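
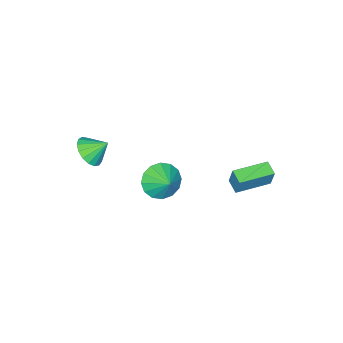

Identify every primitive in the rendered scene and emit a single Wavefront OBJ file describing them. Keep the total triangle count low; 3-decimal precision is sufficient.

v 0.754 -2.167 -0.605
v 1.313 -2.851 -0.001
v 1.166 -1.273 0.025
v 1.653 -2.715 -0.416
v 1.753 -2.433 -0.882
v 1.584 -2.079 -1.274
v 1.194 -1.749 -1.487
v 0.685 -1.531 -1.463
v 0.195 -1.484 -1.21
v -0.146 -1.62 -0.794
v -0.245 -1.902 -0.328
v -0.077 -2.256 0.063
v 0.314 -2.586 0.276
v 0.823 -2.804 0.252
v -3.137 1.201 -0.744
v -2.986 1.529 0.39
v -2.773 1.903 -0.995
v -2.622 2.231 0.139
v -1.438 0.329 -0.719
v -1.287 0.657 0.415
v -1.074 1.031 -0.97
v -0.923 1.359 0.164
v 4.153 -3.757 3.409
v 4.61 -3.073 3.043
v 3.647 -3.023 4.151
v 4.246 -3.09 2.812
v 3.862 -3.259 2.718
v 3.544 -3.542 2.782
v 3.365 -3.875 2.989
v 3.367 -4.181 3.293
v 3.549 -4.389 3.623
v 3.869 -4.453 3.904
v 4.254 -4.357 4.072
v 4.616 -4.124 4.087
v 4.872 -3.807 3.948
v 4.963 -3.478 3.684
v 4.868 -3.213 3.358
f 2 1 4
f 2 4 3
f 4 1 5
f 4 5 3
f 5 1 6
f 5 6 3
f 6 1 7
f 6 7 3
f 7 1 8
f 7 8 3
f 8 1 9
f 8 9 3
f 9 1 10
f 9 10 3
f 10 1 11
f 10 11 3
f 11 1 12
f 11 12 3
f 12 1 13
f 12 13 3
f 13 1 14
f 13 14 3
f 14 1 2
f 14 2 3
f 16 18 15
f 19 16 15
f 15 18 17
f 17 19 15
f 16 22 18
f 20 16 19
f 20 22 16
f 18 22 17
f 21 19 17
f 17 22 21
f 21 20 19
f 22 20 21
f 24 23 26
f 24 26 25
f 26 23 27
f 26 27 25
f 27 23 28
f 27 28 25
f 28 23 29
f 28 29 25
f 29 23 30
f 29 30 25
f 30 23 31
f 30 31 25
f 31 23 32
f 31 32 25
f 32 23 33
f 32 33 25
f 33 23 34
f 33 34 25
f 34 23 35
f 34 35 25
f 35 23 36
f 35 36 25
f 36 23 37
f 36 37 25
f 37 23 24
f 37 24 25



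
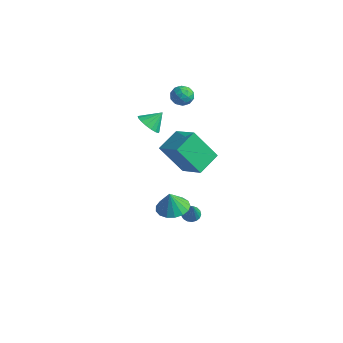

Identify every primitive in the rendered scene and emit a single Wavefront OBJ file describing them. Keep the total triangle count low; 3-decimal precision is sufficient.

v -2.462 -0.608 1.513
v -1.849 -1.037 1.694
v -2.158 0.128 2.227
v -1.728 -0.822 1.421
v -1.775 -0.557 1.168
v -1.979 -0.305 0.995
v -2.294 -0.121 0.94
v -2.648 -0.049 1.016
v -2.959 -0.106 1.206
v -3.156 -0.277 1.466
v -3.194 -0.524 1.737
v -3.064 -0.79 1.956
v -2.797 -1.015 2.074
v -2.453 -1.146 2.063
v -2.111 -1.154 1.926
v 0.354 -0.324 -4.378
v 0.836 -0.164 -4.529
v 0.906 -0.796 -3.122
v 0.739 0.038 -4.411
v 0.554 0.158 -4.285
v 0.324 0.167 -4.18
v 0.1 0.063 -4.12
v -0.066 -0.129 -4.12
v -0.135 -0.366 -4.178
v -0.092 -0.593 -4.283
v 0.053 -0.759 -4.409
v 0.267 -0.825 -4.527
v 0.501 -0.776 -4.612
v 0.702 -0.624 -4.643
v 0.822 -0.403 -4.613
v -1.351 1.567 3.15
v -0.961 1.061 3.363
v -2.239 0.979 3.377
v -1.849 0.473 3.59
v -1.882 1.045 3.944
v -1.334 1.408 3.803
v -1.866 0.632 2.937
v -1.318 0.995 2.796
v -1.28 0.483 3.232
v -1.29 0.739 3.854
v -1.91 1.301 2.886
v -1.92 1.557 3.508
v -1.078 1.366 3.236
v -2.122 0.674 3.504
v -2.141 1.01 3.711
v -1.912 0.713 3.837
v -1.297 1.57 3.495
v -1.068 1.273 3.621
v -1.609 1.263 3.962
v -2.132 0.767 3.119
v -1.903 0.47 3.245
v -1.288 1.327 2.903
v -1.059 1.03 3.029
v -1.591 0.777 2.778
v -1.036 0.729 3.285
v -1.558 0.383 3.418
v -1.568 0.476 3.034
v -1.246 0.69 2.951
v -1.042 0.879 3.65
v -1.564 0.533 3.784
v -1.584 0.869 3.992
v -1.261 1.083 3.909
v -1.229 0.539 3.573
v -1.636 1.507 2.956
v -2.158 1.161 3.09
v -1.939 0.957 2.831
v -1.616 1.171 2.748
v -1.642 1.657 3.322
v -2.164 1.311 3.455
v -1.954 1.35 3.789
v -1.632 1.564 3.706
v -1.971 1.501 3.167
v 2.199 -3.598 -0.627
v 3.06 -3.778 -0.613
v 2.141 -3.782 0.507
v 3.043 -3.362 -0.546
v 2.832 -3.001 -0.498
v 2.476 -2.776 -0.479
v 2.057 -2.739 -0.494
v 1.67 -2.9 -0.54
v 1.404 -3.22 -0.605
v 1.32 -3.626 -0.676
v 1.438 -4.027 -0.735
v 1.729 -4.328 -0.769
v 2.128 -4.463 -0.771
v 2.544 -4.399 -0.74
v 2.88 -4.152 -0.683
v -2.595 0.297 -1.02
v -1.079 0.081 -0.173
v -2.692 1.707 -0.489
v -1.176 1.492 0.358
v -1.544 1.008 -2.718
v -0.028 0.793 -1.871
v -1.641 2.419 -2.187
v -0.125 2.203 -1.34
f 2 1 4
f 2 4 3
f 4 1 5
f 4 5 3
f 5 1 6
f 5 6 3
f 6 1 7
f 6 7 3
f 7 1 8
f 7 8 3
f 8 1 9
f 8 9 3
f 9 1 10
f 9 10 3
f 10 1 11
f 10 11 3
f 11 1 12
f 11 12 3
f 12 1 13
f 12 13 3
f 13 1 14
f 13 14 3
f 14 1 15
f 14 15 3
f 15 1 2
f 15 2 3
f 17 16 19
f 17 19 18
f 19 16 20
f 19 20 18
f 20 16 21
f 20 21 18
f 21 16 22
f 21 22 18
f 22 16 23
f 22 23 18
f 23 16 24
f 23 24 18
f 24 16 25
f 24 25 18
f 25 16 26
f 25 26 18
f 26 16 27
f 26 27 18
f 27 16 28
f 27 28 18
f 28 16 29
f 28 29 18
f 29 16 30
f 29 30 18
f 30 16 17
f 30 17 18
f 31 68 47
f 68 42 71
f 47 71 36
f 68 71 47
f 31 47 43
f 47 36 48
f 43 48 32
f 47 48 43
f 31 43 52
f 43 32 53
f 52 53 38
f 43 53 52
f 31 52 64
f 52 38 67
f 64 67 41
f 52 67 64
f 31 64 68
f 64 41 72
f 68 72 42
f 64 72 68
f 32 48 59
f 48 36 62
f 59 62 40
f 48 62 59
f 36 71 49
f 71 42 70
f 49 70 35
f 71 70 49
f 42 72 69
f 72 41 65
f 69 65 33
f 72 65 69
f 41 67 66
f 67 38 54
f 66 54 37
f 67 54 66
f 38 53 58
f 53 32 55
f 58 55 39
f 53 55 58
f 34 60 46
f 60 40 61
f 46 61 35
f 60 61 46
f 34 46 44
f 46 35 45
f 44 45 33
f 46 45 44
f 34 44 51
f 44 33 50
f 51 50 37
f 44 50 51
f 34 51 56
f 51 37 57
f 56 57 39
f 51 57 56
f 34 56 60
f 56 39 63
f 60 63 40
f 56 63 60
f 35 61 49
f 61 40 62
f 49 62 36
f 61 62 49
f 33 45 69
f 45 35 70
f 69 70 42
f 45 70 69
f 37 50 66
f 50 33 65
f 66 65 41
f 50 65 66
f 39 57 58
f 57 37 54
f 58 54 38
f 57 54 58
f 40 63 59
f 63 39 55
f 59 55 32
f 63 55 59
f 74 73 76
f 74 76 75
f 76 73 77
f 76 77 75
f 77 73 78
f 77 78 75
f 78 73 79
f 78 79 75
f 79 73 80
f 79 80 75
f 80 73 81
f 80 81 75
f 81 73 82
f 81 82 75
f 82 73 83
f 82 83 75
f 83 73 84
f 83 84 75
f 84 73 85
f 84 85 75
f 85 73 86
f 85 86 75
f 86 73 87
f 86 87 75
f 87 73 74
f 87 74 75
f 89 91 88
f 92 89 88
f 88 91 90
f 90 92 88
f 89 95 91
f 93 89 92
f 93 95 89
f 91 95 90
f 94 92 90
f 90 95 94
f 94 93 92
f 95 93 94



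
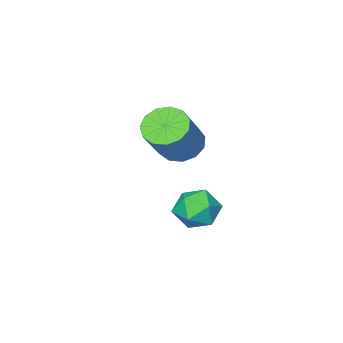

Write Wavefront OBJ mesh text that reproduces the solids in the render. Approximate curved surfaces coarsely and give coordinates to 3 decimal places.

v -0.078 3.869 0.992
v 0.603 3.591 0.466
v -0.883 2.729 0.554
v -0.202 2.451 0.028
v -0.124 2.408 0.928
v 0.373 3.113 1.199
v -0.653 3.207 -0.179
v -0.156 3.912 0.092
v 0.247 3.182 -0.258
v 0.574 2.688 0.426
v -0.854 3.632 0.594
v -0.527 3.138 1.278
v -0.159 2.293 3.281
v 0.517 1.986 2.867
v 1.636 2.54 4.286
v 0.959 2.847 4.699
v 0.469 2.442 2.727
v 1.587 2.996 4.146
v 0.221 2.85 2.763
v 1.34 3.404 4.182
v -0.148 3.082 2.963
v 0.971 3.636 4.382
v -0.52 3.063 3.264
v 0.599 3.617 4.683
v -0.778 2.799 3.57
v 0.341 3.353 4.989
v -0.839 2.375 3.784
v 0.28 2.929 5.203
v -0.685 1.925 3.838
v 0.434 2.479 5.257
v -0.364 1.592 3.715
v 0.755 2.146 5.134
v 0.022 1.481 3.454
v 1.141 2.035 4.873
v 0.35 1.628 3.138
v 1.469 2.182 4.557
f 1 12 6
f 1 6 2
f 1 2 8
f 1 8 11
f 1 11 12
f 2 6 10
f 6 12 5
f 12 11 3
f 11 8 7
f 8 2 9
f 4 10 5
f 4 5 3
f 4 3 7
f 4 7 9
f 4 9 10
f 5 10 6
f 3 5 12
f 7 3 11
f 9 7 8
f 10 9 2
f 14 13 17
f 14 17 15
f 15 17 18
f 15 18 16
f 17 13 19
f 17 19 18
f 18 19 20
f 18 20 16
f 19 13 21
f 19 21 20
f 20 21 22
f 20 22 16
f 21 13 23
f 21 23 22
f 22 23 24
f 22 24 16
f 23 13 25
f 23 25 24
f 24 25 26
f 24 26 16
f 25 13 27
f 25 27 26
f 26 27 28
f 26 28 16
f 27 13 29
f 27 29 28
f 28 29 30
f 28 30 16
f 29 13 31
f 29 31 30
f 30 31 32
f 30 32 16
f 31 13 33
f 31 33 32
f 32 33 34
f 32 34 16
f 33 13 35
f 33 35 34
f 34 35 36
f 34 36 16
f 35 13 14
f 35 14 36
f 36 14 15
f 36 15 16



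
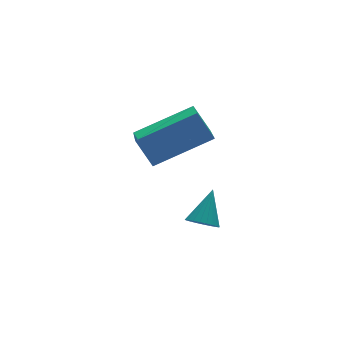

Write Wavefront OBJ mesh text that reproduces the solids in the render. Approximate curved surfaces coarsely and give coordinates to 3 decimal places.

v 2.483 -0.72 0.307
v 2.875 -0.541 -0.066
v 3.157 -0.1 1.313
v 2.729 -0.373 -0.072
v 2.546 -0.258 -0.02
v 2.353 -0.213 0.082
v 2.18 -0.245 0.218
v 2.053 -0.349 0.367
v 1.992 -0.51 0.508
v 2.005 -0.703 0.618
v 2.091 -0.899 0.681
v 2.236 -1.067 0.687
v 2.419 -1.182 0.635
v 2.612 -1.227 0.533
v 2.785 -1.195 0.397
v 2.912 -1.09 0.248
v 2.973 -0.929 0.107
v 2.96 -0.736 -0.003
v 0.889 -0.515 3.377
v 0.56 0.054 4.283
v 1.496 1.029 2.628
v 1.167 1.598 3.535
v 2.833 -0.838 4.285
v 2.504 -0.269 5.192
v 3.44 0.706 3.537
v 3.111 1.275 4.443
f 2 1 4
f 2 4 3
f 4 1 5
f 4 5 3
f 5 1 6
f 5 6 3
f 6 1 7
f 6 7 3
f 7 1 8
f 7 8 3
f 8 1 9
f 8 9 3
f 9 1 10
f 9 10 3
f 10 1 11
f 10 11 3
f 11 1 12
f 11 12 3
f 12 1 13
f 12 13 3
f 13 1 14
f 13 14 3
f 14 1 15
f 14 15 3
f 15 1 16
f 15 16 3
f 16 1 17
f 16 17 3
f 17 1 18
f 17 18 3
f 18 1 2
f 18 2 3
f 20 22 19
f 23 20 19
f 19 22 21
f 21 23 19
f 20 26 22
f 24 20 23
f 24 26 20
f 22 26 21
f 25 23 21
f 21 26 25
f 25 24 23
f 26 24 25



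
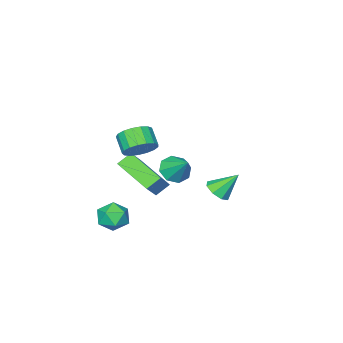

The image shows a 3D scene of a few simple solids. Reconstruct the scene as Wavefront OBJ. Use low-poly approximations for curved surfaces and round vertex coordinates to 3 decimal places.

v -3.764 -3.866 -2.661
v -2.945 -4.108 -2.559
v -3.556 -2.714 -1.599
v -3.018 -3.657 -3.034
v -3.528 -3.329 -3.29
v -4.177 -3.315 -3.177
v -4.583 -3.624 -2.762
v -4.511 -4.075 -2.287
v -4.001 -4.403 -2.032
v -3.352 -4.416 -2.144
v -0.187 -1.21 -1.802
v -0.042 -3.087 -0.917
v -0.861 -1.012 -1.273
v -0.716 -2.889 -0.387
v 0.956 -0.551 -0.593
v 1.101 -2.428 0.293
v 0.282 -0.353 -0.063
v 0.427 -2.23 0.822
v 1.928 -0.97 -1.952
v 2.533 -0.913 -2.578
v 1.627 -2.287 -2.362
v 2.232 -2.23 -2.988
v 2.474 -2.257 -2.15
v 2.659 -1.443 -1.897
v 1.501 -1.757 -3.043
v 1.686 -0.943 -2.79
v 2.269 -1.4 -3.253
v 2.87 -1.708 -2.701
v 1.29 -1.492 -2.239
v 1.891 -1.8 -1.687
v -0.422 2.664 0.172
v 0.163 2.959 0.391
v -1.118 3.276 1.208
v -0.096 3.258 0.041
v -0.545 3.209 -0.233
v -0.922 2.841 -0.269
v -1.006 2.37 -0.047
v -0.748 2.07 0.304
v -0.299 2.119 0.577
v 0.078 2.487 0.613
v 1.416 -0.422 2.224
v 2.232 -0.593 2.391
v 1.94 -1.348 3.043
v 1.124 -1.178 2.876
v 2.131 -0.314 2.67
v 1.84 -1.069 3.322
v 1.867 -0.059 2.846
v 1.576 -0.815 3.498
v 1.5 0.112 2.88
v 1.208 -0.644 3.532
v 1.113 0.16 2.764
v 0.821 -0.595 3.416
v 0.795 0.076 2.524
v 0.504 -0.68 3.176
v 0.62 -0.123 2.215
v 0.329 -0.879 2.867
v 0.627 -0.39 1.908
v 0.336 -1.146 2.56
v 0.815 -0.665 1.674
v 0.523 -1.421 2.326
v 1.14 -0.884 1.566
v 0.849 -1.64 2.218
v 1.529 -0.997 1.608
v 1.237 -1.753 2.26
v 1.891 -0.978 1.792
v 1.6 -1.734 2.444
v 2.145 -0.832 2.074
v 1.853 -1.588 2.726
f 2 1 4
f 2 4 3
f 4 1 5
f 4 5 3
f 5 1 6
f 5 6 3
f 6 1 7
f 6 7 3
f 7 1 8
f 7 8 3
f 8 1 9
f 8 9 3
f 9 1 10
f 9 10 3
f 10 1 2
f 10 2 3
f 12 14 11
f 15 12 11
f 11 14 13
f 13 15 11
f 12 18 14
f 16 12 15
f 16 18 12
f 14 18 13
f 17 15 13
f 13 18 17
f 17 16 15
f 18 16 17
f 19 30 24
f 19 24 20
f 19 20 26
f 19 26 29
f 19 29 30
f 20 24 28
f 24 30 23
f 30 29 21
f 29 26 25
f 26 20 27
f 22 28 23
f 22 23 21
f 22 21 25
f 22 25 27
f 22 27 28
f 23 28 24
f 21 23 30
f 25 21 29
f 27 25 26
f 28 27 20
f 32 31 34
f 32 34 33
f 34 31 35
f 34 35 33
f 35 31 36
f 35 36 33
f 36 31 37
f 36 37 33
f 37 31 38
f 37 38 33
f 38 31 39
f 38 39 33
f 39 31 40
f 39 40 33
f 40 31 32
f 40 32 33
f 42 41 45
f 42 45 43
f 43 45 46
f 43 46 44
f 45 41 47
f 45 47 46
f 46 47 48
f 46 48 44
f 47 41 49
f 47 49 48
f 48 49 50
f 48 50 44
f 49 41 51
f 49 51 50
f 50 51 52
f 50 52 44
f 51 41 53
f 51 53 52
f 52 53 54
f 52 54 44
f 53 41 55
f 53 55 54
f 54 55 56
f 54 56 44
f 55 41 57
f 55 57 56
f 56 57 58
f 56 58 44
f 57 41 59
f 57 59 58
f 58 59 60
f 58 60 44
f 59 41 61
f 59 61 60
f 60 61 62
f 60 62 44
f 61 41 63
f 61 63 62
f 62 63 64
f 62 64 44
f 63 41 65
f 63 65 64
f 64 65 66
f 64 66 44
f 65 41 67
f 65 67 66
f 66 67 68
f 66 68 44
f 67 41 42
f 67 42 68
f 68 42 43
f 68 43 44



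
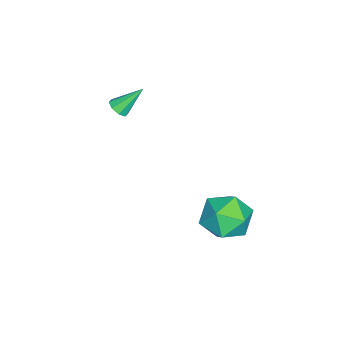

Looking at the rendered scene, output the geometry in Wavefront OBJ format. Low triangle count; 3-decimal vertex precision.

v 0.793 -3.51 2.045
v 1.078 -3.135 1.849
v 0.327 -2.61 3.095
v 0.718 -3.144 1.698
v 0.403 -3.368 1.749
v 0.316 -3.675 1.974
v 0.509 -3.886 2.24
v 0.868 -3.876 2.392
v 1.184 -3.653 2.34
v 1.271 -3.345 2.116
v 3.118 2.649 -0.702
v 4.007 2.562 -1.454
v 3.433 0.878 -0.126
v 4.322 0.791 -0.878
v 4.409 1.493 0.05
v 4.214 2.588 -0.306
v 3.226 0.852 -1.274
v 3.031 1.947 -1.63
v 4.073 1.452 -1.808
v 4.804 1.848 -0.989
v 2.636 1.592 -0.591
v 3.367 1.988 0.228
f 2 1 4
f 2 4 3
f 4 1 5
f 4 5 3
f 5 1 6
f 5 6 3
f 6 1 7
f 6 7 3
f 7 1 8
f 7 8 3
f 8 1 9
f 8 9 3
f 9 1 10
f 9 10 3
f 10 1 2
f 10 2 3
f 11 22 16
f 11 16 12
f 11 12 18
f 11 18 21
f 11 21 22
f 12 16 20
f 16 22 15
f 22 21 13
f 21 18 17
f 18 12 19
f 14 20 15
f 14 15 13
f 14 13 17
f 14 17 19
f 14 19 20
f 15 20 16
f 13 15 22
f 17 13 21
f 19 17 18
f 20 19 12



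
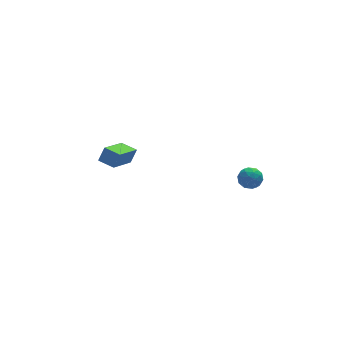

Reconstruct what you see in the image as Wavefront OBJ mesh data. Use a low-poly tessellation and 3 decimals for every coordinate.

v -3.158 1.898 -2.929
v -2.764 2.04 -2.121
v -3.759 2.642 -2.766
v -3.365 2.784 -1.958
v -1.855 3.136 -3.782
v -1.461 3.278 -2.974
v -2.456 3.88 -3.619
v -2.062 4.022 -2.811
v 1.853 -3.271 -0.863
v 2.472 -3.328 -0.58
v 1.788 -4.372 -0.94
v 2.407 -4.429 -0.657
v 1.879 -4.212 -0.282
v 1.919 -3.531 -0.234
v 2.341 -4.169 -1.286
v 2.381 -3.488 -1.238
v 2.774 -3.882 -0.841
v 2.488 -3.909 -0.221
v 1.772 -3.791 -1.299
v 1.486 -3.818 -0.679
v 2.168 -3.203 -0.714
v 2.092 -4.497 -0.806
v 1.781 -4.37 -0.585
v 2.145 -4.403 -0.419
v 1.843 -3.322 -0.511
v 2.207 -3.356 -0.345
v 1.858 -3.875 -0.17
v 2.053 -4.344 -1.175
v 2.417 -4.378 -1.009
v 2.115 -3.297 -1.101
v 2.479 -3.33 -0.935
v 2.402 -3.825 -1.35
v 2.71 -3.562 -0.702
v 2.672 -4.209 -0.747
v 2.633 -4.056 -1.117
v 2.656 -3.656 -1.089
v 2.542 -3.578 -0.337
v 2.504 -4.225 -0.383
v 2.193 -4.097 -0.162
v 2.217 -3.697 -0.134
v 2.719 -3.904 -0.491
v 1.756 -3.475 -1.137
v 1.718 -4.122 -1.183
v 2.043 -4.003 -1.386
v 2.067 -3.603 -1.358
v 1.588 -3.491 -0.773
v 1.55 -4.138 -0.818
v 1.604 -4.044 -0.431
v 1.627 -3.644 -0.403
v 1.541 -3.796 -1.029
f 2 4 1
f 5 2 1
f 1 4 3
f 3 5 1
f 2 8 4
f 6 2 5
f 6 8 2
f 4 8 3
f 7 5 3
f 3 8 7
f 7 6 5
f 8 6 7
f 9 46 25
f 46 20 49
f 25 49 14
f 46 49 25
f 9 25 21
f 25 14 26
f 21 26 10
f 25 26 21
f 9 21 30
f 21 10 31
f 30 31 16
f 21 31 30
f 9 30 42
f 30 16 45
f 42 45 19
f 30 45 42
f 9 42 46
f 42 19 50
f 46 50 20
f 42 50 46
f 10 26 37
f 26 14 40
f 37 40 18
f 26 40 37
f 14 49 27
f 49 20 48
f 27 48 13
f 49 48 27
f 20 50 47
f 50 19 43
f 47 43 11
f 50 43 47
f 19 45 44
f 45 16 32
f 44 32 15
f 45 32 44
f 16 31 36
f 31 10 33
f 36 33 17
f 31 33 36
f 12 38 24
f 38 18 39
f 24 39 13
f 38 39 24
f 12 24 22
f 24 13 23
f 22 23 11
f 24 23 22
f 12 22 29
f 22 11 28
f 29 28 15
f 22 28 29
f 12 29 34
f 29 15 35
f 34 35 17
f 29 35 34
f 12 34 38
f 34 17 41
f 38 41 18
f 34 41 38
f 13 39 27
f 39 18 40
f 27 40 14
f 39 40 27
f 11 23 47
f 23 13 48
f 47 48 20
f 23 48 47
f 15 28 44
f 28 11 43
f 44 43 19
f 28 43 44
f 17 35 36
f 35 15 32
f 36 32 16
f 35 32 36
f 18 41 37
f 41 17 33
f 37 33 10
f 41 33 37



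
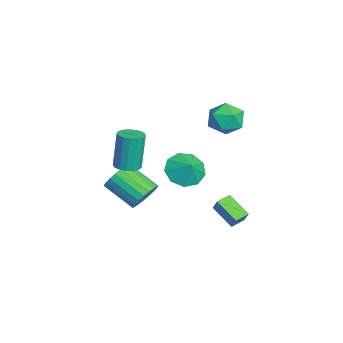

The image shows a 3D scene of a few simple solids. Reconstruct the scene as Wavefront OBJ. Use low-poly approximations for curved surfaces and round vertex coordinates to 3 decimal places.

v 3.91 -2.737 2.846
v 4.437 -3.133 2.964
v 4.158 -2.919 4.932
v 3.63 -2.523 4.814
v 4.564 -2.839 2.949
v 4.284 -2.624 4.918
v 4.54 -2.521 2.912
v 4.261 -2.307 4.88
v 4.373 -2.253 2.859
v 4.093 -2.039 4.827
v 4.099 -2.096 2.803
v 3.82 -1.881 4.771
v 3.782 -2.086 2.756
v 3.502 -1.871 4.725
v 3.494 -2.225 2.731
v 3.215 -2.01 4.7
v 3.301 -2.481 2.731
v 3.022 -2.266 4.7
v 3.248 -2.796 2.758
v 2.969 -2.581 4.727
v 3.346 -3.098 2.805
v 3.067 -2.883 4.774
v 3.574 -3.317 2.861
v 3.294 -3.102 4.83
v 3.878 -3.403 2.914
v 3.599 -3.188 4.882
v 4.19 -3.337 2.951
v 3.91 -3.122 4.919
v 1.461 -1.756 -0.993
v 2.167 -2.313 -1.029
v 1.185 -3.621 -0.043
v 0.479 -3.064 -0.007
v 2.233 -2.124 -0.713
v 1.251 -3.432 0.273
v 2.165 -1.872 -0.445
v 1.183 -3.18 0.541
v 1.976 -1.599 -0.272
v 0.994 -2.907 0.714
v 1.698 -1.354 -0.223
v 0.716 -2.662 0.762
v 1.378 -1.178 -0.308
v 0.396 -2.486 0.678
v 1.073 -1.102 -0.511
v 0.091 -2.41 0.475
v 0.835 -1.139 -0.798
v -0.147 -2.447 0.188
v 0.706 -1.283 -1.118
v -0.276 -2.591 -0.132
v 0.706 -1.508 -1.416
v -0.276 -2.817 -0.431
v 0.838 -1.777 -1.642
v -0.144 -3.085 -0.656
v 1.077 -2.042 -1.755
v 0.095 -3.35 -0.769
v 1.382 -2.257 -1.736
v 0.4 -3.565 -0.751
v 1.701 -2.386 -1.589
v 0.719 -3.694 -0.603
v 1.979 -2.405 -1.339
v 0.997 -3.714 -0.353
v -0.894 2.512 3.639
v -0.102 3.141 3.838
v 0.162 1.379 3.022
v 0.954 2.008 3.221
v 0.435 1.57 3.997
v -0.218 2.271 4.378
v 0.278 2.249 2.482
v -0.375 2.95 2.863
v 0.622 2.978 3.123
v 0.719 2.559 4.06
v -0.659 1.961 2.8
v -0.562 1.542 3.737
v 0.937 1.573 -2.346
v 1.396 1.731 -1.588
v 0.489 2.235 -2.212
v 0.948 2.392 -1.454
v 1.912 2.388 -3.106
v 2.371 2.545 -2.348
v 1.464 3.049 -2.972
v 1.923 3.207 -2.214
v -1.266 0.412 -0.963
v -0.704 1.002 -1.687
v -0.574 0.668 -0.217
v -1.218 1.428 -1.356
v -1.755 1.378 -0.841
v -2.064 0.877 -0.384
v -1.999 0.158 -0.197
v -1.591 -0.442 -0.37
v -1.031 -0.643 -0.82
v -0.582 -0.349 -1.337
v -0.452 0.3 -1.68
f 2 1 5
f 2 5 3
f 3 5 6
f 3 6 4
f 5 1 7
f 5 7 6
f 6 7 8
f 6 8 4
f 7 1 9
f 7 9 8
f 8 9 10
f 8 10 4
f 9 1 11
f 9 11 10
f 10 11 12
f 10 12 4
f 11 1 13
f 11 13 12
f 12 13 14
f 12 14 4
f 13 1 15
f 13 15 14
f 14 15 16
f 14 16 4
f 15 1 17
f 15 17 16
f 16 17 18
f 16 18 4
f 17 1 19
f 17 19 18
f 18 19 20
f 18 20 4
f 19 1 21
f 19 21 20
f 20 21 22
f 20 22 4
f 21 1 23
f 21 23 22
f 22 23 24
f 22 24 4
f 23 1 25
f 23 25 24
f 24 25 26
f 24 26 4
f 25 1 27
f 25 27 26
f 26 27 28
f 26 28 4
f 27 1 2
f 27 2 28
f 28 2 3
f 28 3 4
f 30 29 33
f 30 33 31
f 31 33 34
f 31 34 32
f 33 29 35
f 33 35 34
f 34 35 36
f 34 36 32
f 35 29 37
f 35 37 36
f 36 37 38
f 36 38 32
f 37 29 39
f 37 39 38
f 38 39 40
f 38 40 32
f 39 29 41
f 39 41 40
f 40 41 42
f 40 42 32
f 41 29 43
f 41 43 42
f 42 43 44
f 42 44 32
f 43 29 45
f 43 45 44
f 44 45 46
f 44 46 32
f 45 29 47
f 45 47 46
f 46 47 48
f 46 48 32
f 47 29 49
f 47 49 48
f 48 49 50
f 48 50 32
f 49 29 51
f 49 51 50
f 50 51 52
f 50 52 32
f 51 29 53
f 51 53 52
f 52 53 54
f 52 54 32
f 53 29 55
f 53 55 54
f 54 55 56
f 54 56 32
f 55 29 57
f 55 57 56
f 56 57 58
f 56 58 32
f 57 29 59
f 57 59 58
f 58 59 60
f 58 60 32
f 59 29 30
f 59 30 60
f 60 30 31
f 60 31 32
f 61 72 66
f 61 66 62
f 61 62 68
f 61 68 71
f 61 71 72
f 62 66 70
f 66 72 65
f 72 71 63
f 71 68 67
f 68 62 69
f 64 70 65
f 64 65 63
f 64 63 67
f 64 67 69
f 64 69 70
f 65 70 66
f 63 65 72
f 67 63 71
f 69 67 68
f 70 69 62
f 74 76 73
f 77 74 73
f 73 76 75
f 75 77 73
f 74 80 76
f 78 74 77
f 78 80 74
f 76 80 75
f 79 77 75
f 75 80 79
f 79 78 77
f 80 78 79
f 82 81 84
f 82 84 83
f 84 81 85
f 84 85 83
f 85 81 86
f 85 86 83
f 86 81 87
f 86 87 83
f 87 81 88
f 87 88 83
f 88 81 89
f 88 89 83
f 89 81 90
f 89 90 83
f 90 81 91
f 90 91 83
f 91 81 82
f 91 82 83



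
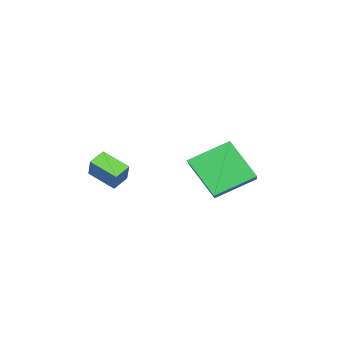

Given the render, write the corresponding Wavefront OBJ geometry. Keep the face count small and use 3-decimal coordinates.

v 0.237 -2.12 -1.656
v 0.849 -1.527 -0.648
v 0.084 -0.864 -2.302
v 0.696 -0.271 -1.294
v 0.984 -2.229 -2.046
v 1.596 -1.636 -1.038
v 0.831 -0.973 -2.692
v 1.443 -0.38 -1.684
v -2.601 2.582 -0.379
v -1.394 3.385 0.345
v -2.532 3.991 -2.055
v -1.326 4.794 -1.331
v -1.234 1.386 -1.329
v -0.028 2.189 -0.605
v -1.166 2.795 -3.005
v 0.041 3.598 -2.281
f 2 4 1
f 5 2 1
f 1 4 3
f 3 5 1
f 2 8 4
f 6 2 5
f 6 8 2
f 4 8 3
f 7 5 3
f 3 8 7
f 7 6 5
f 8 6 7
f 10 12 9
f 13 10 9
f 9 12 11
f 11 13 9
f 10 16 12
f 14 10 13
f 14 16 10
f 12 16 11
f 15 13 11
f 11 16 15
f 15 14 13
f 16 14 15



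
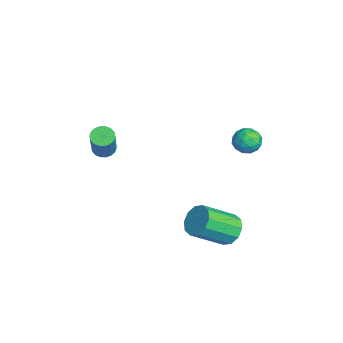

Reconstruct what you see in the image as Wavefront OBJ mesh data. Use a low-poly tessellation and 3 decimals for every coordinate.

v 1.28 1.879 3.12
v 1.688 2.476 3.063
v 1.812 1.424 2.177
v 2.22 2.021 2.12
v 2.32 1.565 2.676
v 1.991 1.846 3.258
v 1.509 2.054 1.982
v 1.18 2.335 2.564
v 1.83 2.584 2.359
v 2.331 2.282 2.788
v 1.169 1.618 2.452
v 1.67 1.316 2.881
v 1.437 2.217 3.174
v 2.063 1.683 2.066
v 2.122 1.415 2.393
v 2.362 1.766 2.359
v 1.615 1.847 3.289
v 1.855 2.198 3.255
v 2.227 1.663 3.028
v 1.645 1.702 1.985
v 1.885 2.053 1.951
v 1.138 2.134 2.881
v 1.378 2.485 2.847
v 1.273 2.237 2.212
v 1.76 2.632 2.727
v 2.073 2.364 2.173
v 1.655 2.383 2.092
v 1.462 2.549 2.434
v 2.055 2.454 2.979
v 2.368 2.187 2.425
v 2.427 1.919 2.752
v 2.233 2.084 3.094
v 2.138 2.518 2.566
v 1.132 1.713 2.815
v 1.445 1.446 2.261
v 1.267 1.816 2.146
v 1.073 1.981 2.488
v 1.427 1.536 3.067
v 1.74 1.268 2.513
v 2.038 1.351 2.806
v 1.845 1.517 3.148
v 1.362 1.382 2.674
v 2.994 0.968 -2.403
v 3.795 1.203 -2.304
v 4.106 -0.354 -1.138
v 3.306 -0.588 -1.237
v 3.514 1.427 -1.93
v 3.826 -0.129 -0.763
v 3.035 1.477 -1.736
v 3.347 -0.08 -0.569
v 2.54 1.332 -1.797
v 2.852 -0.225 -0.63
v 2.219 1.048 -2.09
v 2.531 -0.509 -0.923
v 2.194 0.734 -2.502
v 2.505 -0.823 -1.336
v 2.474 0.509 -2.877
v 2.786 -1.047 -1.71
v 2.953 0.46 -3.071
v 3.265 -1.097 -1.904
v 3.448 0.605 -3.01
v 3.76 -0.952 -1.843
v 3.769 0.889 -2.717
v 4.081 -0.668 -1.55
v -2.961 -3.804 -0.68
v -2.465 -3.771 -0.999
v -1.384 -3.963 0.661
v -1.879 -3.996 0.98
v -2.513 -3.52 -0.938
v -1.432 -3.712 0.721
v -2.649 -3.325 -0.827
v -1.568 -3.517 0.832
v -2.847 -3.225 -0.687
v -1.766 -3.417 0.973
v -3.068 -3.24 -0.545
v -1.987 -3.432 1.115
v -3.267 -3.366 -0.429
v -2.186 -3.558 1.23
v -3.406 -3.58 -0.364
v -2.324 -3.772 1.296
v -3.456 -3.837 -0.361
v -2.375 -4.029 1.299
v -3.408 -4.088 -0.421
v -2.327 -4.28 1.238
v -3.272 -4.283 -0.532
v -2.191 -4.475 1.127
v -3.074 -4.383 -0.673
v -1.993 -4.575 0.987
v -2.853 -4.368 -0.815
v -1.772 -4.56 0.845
v -2.654 -4.242 -0.93
v -1.573 -4.434 0.729
v -2.516 -4.028 -0.996
v -1.434 -4.22 0.664
f 1 38 17
f 38 12 41
f 17 41 6
f 38 41 17
f 1 17 13
f 17 6 18
f 13 18 2
f 17 18 13
f 1 13 22
f 13 2 23
f 22 23 8
f 13 23 22
f 1 22 34
f 22 8 37
f 34 37 11
f 22 37 34
f 1 34 38
f 34 11 42
f 38 42 12
f 34 42 38
f 2 18 29
f 18 6 32
f 29 32 10
f 18 32 29
f 6 41 19
f 41 12 40
f 19 40 5
f 41 40 19
f 12 42 39
f 42 11 35
f 39 35 3
f 42 35 39
f 11 37 36
f 37 8 24
f 36 24 7
f 37 24 36
f 8 23 28
f 23 2 25
f 28 25 9
f 23 25 28
f 4 30 16
f 30 10 31
f 16 31 5
f 30 31 16
f 4 16 14
f 16 5 15
f 14 15 3
f 16 15 14
f 4 14 21
f 14 3 20
f 21 20 7
f 14 20 21
f 4 21 26
f 21 7 27
f 26 27 9
f 21 27 26
f 4 26 30
f 26 9 33
f 30 33 10
f 26 33 30
f 5 31 19
f 31 10 32
f 19 32 6
f 31 32 19
f 3 15 39
f 15 5 40
f 39 40 12
f 15 40 39
f 7 20 36
f 20 3 35
f 36 35 11
f 20 35 36
f 9 27 28
f 27 7 24
f 28 24 8
f 27 24 28
f 10 33 29
f 33 9 25
f 29 25 2
f 33 25 29
f 44 43 47
f 44 47 45
f 45 47 48
f 45 48 46
f 47 43 49
f 47 49 48
f 48 49 50
f 48 50 46
f 49 43 51
f 49 51 50
f 50 51 52
f 50 52 46
f 51 43 53
f 51 53 52
f 52 53 54
f 52 54 46
f 53 43 55
f 53 55 54
f 54 55 56
f 54 56 46
f 55 43 57
f 55 57 56
f 56 57 58
f 56 58 46
f 57 43 59
f 57 59 58
f 58 59 60
f 58 60 46
f 59 43 61
f 59 61 60
f 60 61 62
f 60 62 46
f 61 43 63
f 61 63 62
f 62 63 64
f 62 64 46
f 63 43 44
f 63 44 64
f 64 44 45
f 64 45 46
f 66 65 69
f 66 69 67
f 67 69 70
f 67 70 68
f 69 65 71
f 69 71 70
f 70 71 72
f 70 72 68
f 71 65 73
f 71 73 72
f 72 73 74
f 72 74 68
f 73 65 75
f 73 75 74
f 74 75 76
f 74 76 68
f 75 65 77
f 75 77 76
f 76 77 78
f 76 78 68
f 77 65 79
f 77 79 78
f 78 79 80
f 78 80 68
f 79 65 81
f 79 81 80
f 80 81 82
f 80 82 68
f 81 65 83
f 81 83 82
f 82 83 84
f 82 84 68
f 83 65 85
f 83 85 84
f 84 85 86
f 84 86 68
f 85 65 87
f 85 87 86
f 86 87 88
f 86 88 68
f 87 65 89
f 87 89 88
f 88 89 90
f 88 90 68
f 89 65 91
f 89 91 90
f 90 91 92
f 90 92 68
f 91 65 93
f 91 93 92
f 92 93 94
f 92 94 68
f 93 65 66
f 93 66 94
f 94 66 67
f 94 67 68



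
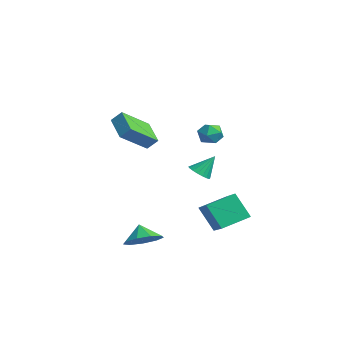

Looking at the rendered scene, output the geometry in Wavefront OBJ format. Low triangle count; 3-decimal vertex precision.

v 3.159 -3.387 -3.514
v 3.836 -2.655 -3.051
v 2.521 -3.373 -2.606
v 3.296 -2.299 -3.436
v 2.692 -2.452 -3.857
v 2.307 -3.043 -4.119
v 2.32 -3.795 -4.097
v 2.726 -4.357 -3.803
v 3.334 -4.464 -3.373
v 3.861 -4.068 -3.01
v 4.059 -3.353 -2.882
v 1.187 0.667 -2.51
v 2.949 0.303 -1.638
v 1.23 2.339 -1.901
v 2.993 1.975 -1.028
v 2.027 1.185 -3.992
v 3.79 0.821 -3.119
v 2.071 2.857 -3.382
v 3.833 2.493 -2.51
v -3.308 3.667 1.345
v -2.518 3.903 1.179
v -2.862 2.437 1.721
v -2.072 2.673 1.555
v -2.483 3.011 2.206
v -2.759 3.771 1.974
v -2.621 2.569 0.926
v -2.897 3.329 0.694
v -2.093 3.224 0.92
v -2.008 3.497 1.711
v -3.372 2.843 1.189
v -3.287 3.116 1.98
v -0.086 1.286 -0.411
v 0.505 0.905 -0.214
v 0.086 2.154 0.751
v 0.629 1.137 -0.405
v 0.611 1.398 -0.598
v 0.455 1.637 -0.753
v 0.192 1.806 -0.841
v -0.127 1.873 -0.843
v -0.437 1.823 -0.76
v -0.677 1.666 -0.607
v -0.801 1.435 -0.416
v -0.783 1.174 -0.223
v -0.627 0.935 -0.068
v -0.364 0.766 0.02
v -0.046 0.699 0.022
v 0.264 0.749 -0.061
v 1.827 -4.13 3.571
v 0.286 -3.999 4.301
v 1.409 -2.414 2.381
v -0.132 -2.283 3.112
v 2.152 -3.637 4.168
v 0.611 -3.506 4.899
v 1.734 -1.921 2.979
v 0.193 -1.79 3.709
f 2 1 4
f 2 4 3
f 4 1 5
f 4 5 3
f 5 1 6
f 5 6 3
f 6 1 7
f 6 7 3
f 7 1 8
f 7 8 3
f 8 1 9
f 8 9 3
f 9 1 10
f 9 10 3
f 10 1 11
f 10 11 3
f 11 1 2
f 11 2 3
f 13 15 12
f 16 13 12
f 12 15 14
f 14 16 12
f 13 19 15
f 17 13 16
f 17 19 13
f 15 19 14
f 18 16 14
f 14 19 18
f 18 17 16
f 19 17 18
f 20 31 25
f 20 25 21
f 20 21 27
f 20 27 30
f 20 30 31
f 21 25 29
f 25 31 24
f 31 30 22
f 30 27 26
f 27 21 28
f 23 29 24
f 23 24 22
f 23 22 26
f 23 26 28
f 23 28 29
f 24 29 25
f 22 24 31
f 26 22 30
f 28 26 27
f 29 28 21
f 33 32 35
f 33 35 34
f 35 32 36
f 35 36 34
f 36 32 37
f 36 37 34
f 37 32 38
f 37 38 34
f 38 32 39
f 38 39 34
f 39 32 40
f 39 40 34
f 40 32 41
f 40 41 34
f 41 32 42
f 41 42 34
f 42 32 43
f 42 43 34
f 43 32 44
f 43 44 34
f 44 32 45
f 44 45 34
f 45 32 46
f 45 46 34
f 46 32 47
f 46 47 34
f 47 32 33
f 47 33 34
f 49 51 48
f 52 49 48
f 48 51 50
f 50 52 48
f 49 55 51
f 53 49 52
f 53 55 49
f 51 55 50
f 54 52 50
f 50 55 54
f 54 53 52
f 55 53 54



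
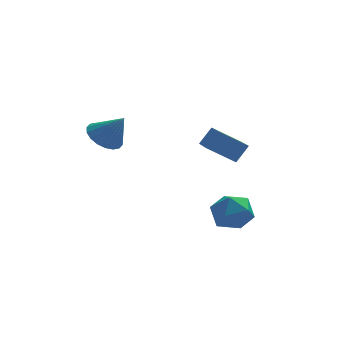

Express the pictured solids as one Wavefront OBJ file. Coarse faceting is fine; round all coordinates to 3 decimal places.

v -4.168 2.995 2.709
v -3.405 3.632 2.48
v -3.312 2.465 4.091
v -3.674 3.886 2.744
v -4.04 3.964 3.001
v -4.432 3.849 3.2
v -4.771 3.566 3.301
v -4.991 3.169 3.286
v -5.048 2.738 3.156
v -4.931 2.357 2.938
v -4.663 2.103 2.674
v -4.297 2.026 2.417
v -3.905 2.14 2.218
v -3.565 2.424 2.117
v -3.345 2.821 2.132
v -3.288 3.252 2.262
v 0.728 -1.061 0.329
v 1.455 -1.078 -0.542
v 0.365 -2.842 0.062
v 1.092 -2.859 -0.809
v 1.479 -2.735 0.251
v 1.704 -1.635 0.416
v 0.116 -2.285 -0.896
v 0.341 -1.185 -0.731
v 1.078 -1.835 -1.3
v 1.92 -2.113 -0.591
v -0.1 -1.807 0.111
v 0.742 -2.085 0.82
v 2.077 2.432 0.597
v 0.67 2.766 1.547
v 2.095 4.1 0.036
v 0.688 4.434 0.986
v 2.752 2.726 1.494
v 1.345 3.06 2.444
v 2.77 4.394 0.933
v 1.363 4.728 1.883
f 2 1 4
f 2 4 3
f 4 1 5
f 4 5 3
f 5 1 6
f 5 6 3
f 6 1 7
f 6 7 3
f 7 1 8
f 7 8 3
f 8 1 9
f 8 9 3
f 9 1 10
f 9 10 3
f 10 1 11
f 10 11 3
f 11 1 12
f 11 12 3
f 12 1 13
f 12 13 3
f 13 1 14
f 13 14 3
f 14 1 15
f 14 15 3
f 15 1 16
f 15 16 3
f 16 1 2
f 16 2 3
f 17 28 22
f 17 22 18
f 17 18 24
f 17 24 27
f 17 27 28
f 18 22 26
f 22 28 21
f 28 27 19
f 27 24 23
f 24 18 25
f 20 26 21
f 20 21 19
f 20 19 23
f 20 23 25
f 20 25 26
f 21 26 22
f 19 21 28
f 23 19 27
f 25 23 24
f 26 25 18
f 30 32 29
f 33 30 29
f 29 32 31
f 31 33 29
f 30 36 32
f 34 30 33
f 34 36 30
f 32 36 31
f 35 33 31
f 31 36 35
f 35 34 33
f 36 34 35



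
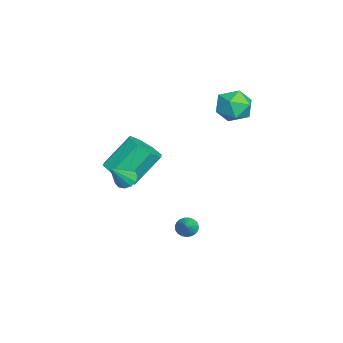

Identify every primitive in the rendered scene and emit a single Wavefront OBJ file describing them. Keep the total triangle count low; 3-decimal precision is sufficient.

v -1.935 -3.963 -1.367
v -0.966 -3.639 -1.239
v -1.576 -2.432 0.315
v -2.545 -2.757 0.187
v -1.37 -3.19 -1.746
v -1.98 -1.983 -0.192
v -2.105 -3.194 -2.031
v -2.714 -1.987 -0.477
v -2.74 -3.649 -1.927
v -3.35 -2.442 -0.373
v -2.904 -4.288 -1.495
v -3.514 -3.081 0.059
v -2.5 -4.737 -0.988
v -3.11 -3.53 0.566
v -1.766 -4.733 -0.703
v -2.375 -3.526 0.851
v -1.13 -4.278 -0.807
v -1.74 -3.071 0.747
v 0.569 -3.436 -0.129
v 1.06 -3.171 -0.319
v 1.391 -4.104 1.069
v 0.918 -2.961 -0.104
v 0.664 -2.902 0.103
v 0.38 -3.013 0.236
v 0.156 -3.258 0.253
v 0.063 -3.559 0.149
v 0.131 -3.822 -0.044
v 0.337 -3.962 -0.264
v 0.617 -3.935 -0.441
v 0.882 -3.75 -0.519
v 1.047 -3.465 -0.474
v -3.432 2.19 2.711
v -2.971 1.517 2.048
v -4.869 1.283 2.632
v -4.408 0.61 1.969
v -4.104 0.649 2.975
v -3.215 1.21 3.024
v -4.625 1.59 1.656
v -3.736 2.151 1.705
v -3.708 1.146 1.396
v -3.386 0.565 2.211
v -4.454 2.235 2.469
v -4.132 1.654 3.284
v -0.682 -0.685 -4.214
v -0.356 -0.433 -4.608
v 0.242 -0.715 -3.466
v -0.444 -0.247 -4.491
v -0.574 -0.136 -4.326
v -0.722 -0.121 -4.142
v -0.864 -0.203 -3.97
v -0.974 -0.368 -3.841
v -1.034 -0.588 -3.776
v -1.033 -0.824 -3.787
v -0.971 -1.037 -3.872
v -0.86 -1.189 -4.016
v -0.717 -1.253 -4.194
v -0.569 -1.22 -4.376
v -0.441 -1.093 -4.53
v -0.354 -0.896 -4.629
v -0.324 -0.663 -4.657
f 2 1 5
f 2 5 3
f 3 5 6
f 3 6 4
f 5 1 7
f 5 7 6
f 6 7 8
f 6 8 4
f 7 1 9
f 7 9 8
f 8 9 10
f 8 10 4
f 9 1 11
f 9 11 10
f 10 11 12
f 10 12 4
f 11 1 13
f 11 13 12
f 12 13 14
f 12 14 4
f 13 1 15
f 13 15 14
f 14 15 16
f 14 16 4
f 15 1 17
f 15 17 16
f 16 17 18
f 16 18 4
f 17 1 2
f 17 2 18
f 18 2 3
f 18 3 4
f 20 19 22
f 20 22 21
f 22 19 23
f 22 23 21
f 23 19 24
f 23 24 21
f 24 19 25
f 24 25 21
f 25 19 26
f 25 26 21
f 26 19 27
f 26 27 21
f 27 19 28
f 27 28 21
f 28 19 29
f 28 29 21
f 29 19 30
f 29 30 21
f 30 19 31
f 30 31 21
f 31 19 20
f 31 20 21
f 32 43 37
f 32 37 33
f 32 33 39
f 32 39 42
f 32 42 43
f 33 37 41
f 37 43 36
f 43 42 34
f 42 39 38
f 39 33 40
f 35 41 36
f 35 36 34
f 35 34 38
f 35 38 40
f 35 40 41
f 36 41 37
f 34 36 43
f 38 34 42
f 40 38 39
f 41 40 33
f 45 44 47
f 45 47 46
f 47 44 48
f 47 48 46
f 48 44 49
f 48 49 46
f 49 44 50
f 49 50 46
f 50 44 51
f 50 51 46
f 51 44 52
f 51 52 46
f 52 44 53
f 52 53 46
f 53 44 54
f 53 54 46
f 54 44 55
f 54 55 46
f 55 44 56
f 55 56 46
f 56 44 57
f 56 57 46
f 57 44 58
f 57 58 46
f 58 44 59
f 58 59 46
f 59 44 60
f 59 60 46
f 60 44 45
f 60 45 46



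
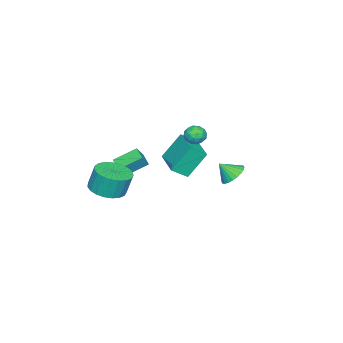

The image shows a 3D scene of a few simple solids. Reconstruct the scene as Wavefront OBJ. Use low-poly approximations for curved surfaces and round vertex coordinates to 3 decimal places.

v 0.526 -3.066 -2.008
v 1.522 -2.674 -1.998
v 1.369 -2.322 -0.641
v 0.374 -2.714 -0.652
v 1.284 -2.317 -2.117
v 1.131 -1.966 -0.76
v 0.914 -2.091 -2.217
v 0.761 -1.739 -0.86
v 0.478 -2.032 -2.281
v 0.325 -1.681 -0.925
v 0.05 -2.153 -2.299
v -0.103 -1.801 -0.942
v -0.296 -2.431 -2.265
v -0.449 -2.08 -0.908
v -0.499 -2.819 -2.188
v -0.652 -2.468 -0.831
v -0.525 -3.25 -2.079
v -0.678 -2.898 -0.722
v -0.37 -3.648 -1.959
v -0.522 -3.297 -0.602
v -0.059 -3.947 -1.846
v -0.212 -3.595 -0.489
v 0.353 -4.092 -1.762
v 0.2 -3.741 -0.405
v 0.795 -4.061 -1.721
v 0.642 -3.709 -0.364
v 1.19 -3.857 -1.729
v 1.037 -3.506 -0.372
v 1.471 -3.516 -1.785
v 1.318 -3.165 -0.428
v 1.588 -3.098 -1.881
v 1.435 -2.747 -0.524
v -0.708 3.725 0.343
v -0.168 4.242 0.599
v -0.432 3.055 1.117
v -0.416 4.328 0.762
v -0.707 4.322 0.861
v -0.999 4.225 0.881
v -1.247 4.052 0.819
v -1.412 3.83 0.685
v -1.471 3.591 0.499
v -1.413 3.373 0.289
v -1.247 3.208 0.087
v -1 3.122 -0.075
v -0.708 3.128 -0.174
v -0.416 3.225 -0.194
v -0.169 3.398 -0.132
v -0.003 3.621 0.002
v 0.055 3.859 0.188
v -0.003 4.078 0.398
v -4.116 0.336 1.122
v -3.513 0.29 1.418
v -3.747 -0.25 0.282
v -3.144 -0.296 0.578
v -3.673 -0.618 0.84
v -3.901 -0.256 1.36
v -3.359 0.296 0.34
v -3.587 0.658 0.86
v -3.045 0.266 0.935
v -3.24 -0.299 1.244
v -4.02 0.339 0.456
v -4.215 -0.226 0.765
v -3.847 0.365 1.344
v -3.413 -0.325 0.356
v -3.724 -0.514 0.51
v -3.37 -0.541 0.685
v -4.075 0.043 1.309
v -3.721 0.017 1.483
v -3.815 -0.518 1.144
v -3.539 0.023 0.217
v -3.185 -0.003 0.391
v -3.89 0.581 1.015
v -3.536 0.554 1.19
v -3.445 0.558 0.556
v -3.218 0.324 1.234
v -3.001 -0.021 0.74
v -3.127 0.327 0.601
v -3.261 0.54 0.906
v -3.332 -0.009 1.416
v -3.115 -0.353 0.922
v -3.426 -0.543 1.076
v -3.56 -0.33 1.381
v -3.057 -0.023 1.132
v -4.145 0.393 0.778
v -3.928 0.049 0.284
v -3.7 0.37 0.319
v -3.834 0.583 0.624
v -4.259 0.061 0.96
v -4.042 -0.284 0.466
v -3.999 -0.5 0.794
v -4.133 -0.287 1.099
v -4.203 0.063 0.568
v -3.163 -4.401 -2.575
v -2.702 -4.552 -1.876
v -3.989 -3.368 -1.807
v -3.529 -3.519 -1.109
v -2.551 -3.721 -2.831
v -2.091 -3.872 -2.133
v -3.378 -2.688 -2.064
v -2.917 -2.839 -1.365
v -4.99 -0.56 -0.464
v -4.394 -1.262 0.173
v -3.458 0.828 -0.37
v -2.861 0.127 0.268
v -4.219 -1.307 -2.008
v -3.622 -2.008 -1.37
v -2.686 0.082 -1.913
v -2.09 -0.62 -1.276
f 2 1 5
f 2 5 3
f 3 5 6
f 3 6 4
f 5 1 7
f 5 7 6
f 6 7 8
f 6 8 4
f 7 1 9
f 7 9 8
f 8 9 10
f 8 10 4
f 9 1 11
f 9 11 10
f 10 11 12
f 10 12 4
f 11 1 13
f 11 13 12
f 12 13 14
f 12 14 4
f 13 1 15
f 13 15 14
f 14 15 16
f 14 16 4
f 15 1 17
f 15 17 16
f 16 17 18
f 16 18 4
f 17 1 19
f 17 19 18
f 18 19 20
f 18 20 4
f 19 1 21
f 19 21 20
f 20 21 22
f 20 22 4
f 21 1 23
f 21 23 22
f 22 23 24
f 22 24 4
f 23 1 25
f 23 25 24
f 24 25 26
f 24 26 4
f 25 1 27
f 25 27 26
f 26 27 28
f 26 28 4
f 27 1 29
f 27 29 28
f 28 29 30
f 28 30 4
f 29 1 31
f 29 31 30
f 30 31 32
f 30 32 4
f 31 1 2
f 31 2 32
f 32 2 3
f 32 3 4
f 34 33 36
f 34 36 35
f 36 33 37
f 36 37 35
f 37 33 38
f 37 38 35
f 38 33 39
f 38 39 35
f 39 33 40
f 39 40 35
f 40 33 41
f 40 41 35
f 41 33 42
f 41 42 35
f 42 33 43
f 42 43 35
f 43 33 44
f 43 44 35
f 44 33 45
f 44 45 35
f 45 33 46
f 45 46 35
f 46 33 47
f 46 47 35
f 47 33 48
f 47 48 35
f 48 33 49
f 48 49 35
f 49 33 50
f 49 50 35
f 50 33 34
f 50 34 35
f 51 88 67
f 88 62 91
f 67 91 56
f 88 91 67
f 51 67 63
f 67 56 68
f 63 68 52
f 67 68 63
f 51 63 72
f 63 52 73
f 72 73 58
f 63 73 72
f 51 72 84
f 72 58 87
f 84 87 61
f 72 87 84
f 51 84 88
f 84 61 92
f 88 92 62
f 84 92 88
f 52 68 79
f 68 56 82
f 79 82 60
f 68 82 79
f 56 91 69
f 91 62 90
f 69 90 55
f 91 90 69
f 62 92 89
f 92 61 85
f 89 85 53
f 92 85 89
f 61 87 86
f 87 58 74
f 86 74 57
f 87 74 86
f 58 73 78
f 73 52 75
f 78 75 59
f 73 75 78
f 54 80 66
f 80 60 81
f 66 81 55
f 80 81 66
f 54 66 64
f 66 55 65
f 64 65 53
f 66 65 64
f 54 64 71
f 64 53 70
f 71 70 57
f 64 70 71
f 54 71 76
f 71 57 77
f 76 77 59
f 71 77 76
f 54 76 80
f 76 59 83
f 80 83 60
f 76 83 80
f 55 81 69
f 81 60 82
f 69 82 56
f 81 82 69
f 53 65 89
f 65 55 90
f 89 90 62
f 65 90 89
f 57 70 86
f 70 53 85
f 86 85 61
f 70 85 86
f 59 77 78
f 77 57 74
f 78 74 58
f 77 74 78
f 60 83 79
f 83 59 75
f 79 75 52
f 83 75 79
f 94 96 93
f 97 94 93
f 93 96 95
f 95 97 93
f 94 100 96
f 98 94 97
f 98 100 94
f 96 100 95
f 99 97 95
f 95 100 99
f 99 98 97
f 100 98 99
f 102 104 101
f 105 102 101
f 101 104 103
f 103 105 101
f 102 108 104
f 106 102 105
f 106 108 102
f 104 108 103
f 107 105 103
f 103 108 107
f 107 106 105
f 108 106 107



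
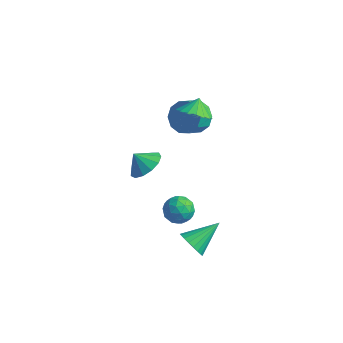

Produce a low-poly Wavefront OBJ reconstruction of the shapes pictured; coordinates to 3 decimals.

v -1.798 3.942 -0.093
v -1.109 3.426 -0.694
v -1.234 2.461 -0.009
v -1.922 2.978 0.593
v -0.779 3.72 -0.22
v -0.904 2.756 0.466
v -0.838 4.1 0.303
v -0.963 3.135 0.989
v -1.263 4.419 0.675
v -1.388 3.455 1.361
v -1.893 4.556 0.753
v -2.018 3.592 1.439
v -2.486 4.459 0.509
v -2.611 3.494 1.194
v -2.816 4.164 0.034
v -2.941 3.2 0.72
v -2.757 3.785 -0.489
v -2.882 2.82 0.197
v -2.332 3.465 -0.861
v -2.457 2.501 -0.175
v -1.702 3.328 -0.939
v -1.827 2.364 -0.253
v 2.121 -2.372 -3.666
v 2.77 -2.32 -4.257
v 2.799 -0.728 -2.774
v 2.506 -2.124 -4.417
v 2.175 -1.971 -4.447
v 1.834 -1.888 -4.342
v 1.543 -1.888 -4.12
v 1.352 -1.972 -3.819
v 1.294 -2.125 -3.492
v 1.379 -2.322 -3.195
v 1.592 -2.526 -2.979
v 1.897 -2.705 -2.882
v 2.24 -2.825 -2.921
v 2.563 -2.868 -3.088
v 2.809 -2.825 -3.355
v 2.936 -2.703 -3.676
v 2.923 -2.525 -3.995
v -0.595 1.907 2.626
v -0.047 1.306 3.258
v -0.705 2.593 3.374
v 0.292 1.593 3.044
v 0.428 1.952 2.735
v 0.329 2.301 2.401
v 0.019 2.56 2.118
v -0.432 2.669 1.952
v -0.921 2.603 1.94
v -1.335 2.378 2.086
v -1.579 2.046 2.355
v -1.598 1.681 2.687
v -1.388 1.369 3.004
v -0.995 1.179 3.235
v -0.511 1.157 3.327
v -3.116 1.025 -2.828
v -2.499 1.617 -2.185
v -3.784 0.815 -1.992
v -2.909 1.992 -2.419
v -3.385 2.059 -2.783
v -3.775 1.798 -3.161
v -3.957 1.292 -3.433
v -3.871 0.7 -3.513
v -3.545 0.212 -3.375
v -3.084 -0.018 -3.063
v -2.632 0.082 -2.677
v -2.334 0.482 -2.338
v -2.284 1.055 -2.155
v 1.411 -3.027 0.605
v 2.208 -2.678 0.676
v 1.972 -4.322 0.664
v 2.769 -3.973 0.735
v 2.199 -3.896 1.391
v 1.853 -3.096 1.355
v 2.327 -3.904 -0.015
v 1.981 -3.104 -0.051
v 2.774 -3.221 0.293
v 2.695 -3.216 1.162
v 1.485 -3.784 0.178
v 1.406 -3.779 1.047
v 1.761 -2.739 0.635
v 2.419 -4.261 0.705
v 2.085 -4.216 1.091
v 2.553 -4.011 1.132
v 1.551 -2.984 1.034
v 2.02 -2.779 1.076
v 2.015 -3.495 1.497
v 2.16 -4.221 0.264
v 2.629 -4.016 0.306
v 1.627 -2.989 0.208
v 2.095 -2.784 0.249
v 2.165 -3.505 -0.157
v 2.562 -2.853 0.452
v 2.891 -3.614 0.486
v 2.632 -3.574 0.046
v 2.428 -3.103 0.024
v 2.515 -2.85 0.962
v 2.845 -3.611 0.997
v 2.51 -3.565 1.383
v 2.306 -3.095 1.362
v 2.848 -3.169 0.737
v 1.335 -3.389 0.343
v 1.665 -4.15 0.378
v 1.874 -3.905 -0.022
v 1.67 -3.435 -0.043
v 1.289 -3.386 0.854
v 1.618 -4.147 0.888
v 1.752 -3.897 1.316
v 1.548 -3.426 1.294
v 1.332 -3.831 0.603
f 2 1 5
f 2 5 3
f 3 5 6
f 3 6 4
f 5 1 7
f 5 7 6
f 6 7 8
f 6 8 4
f 7 1 9
f 7 9 8
f 8 9 10
f 8 10 4
f 9 1 11
f 9 11 10
f 10 11 12
f 10 12 4
f 11 1 13
f 11 13 12
f 12 13 14
f 12 14 4
f 13 1 15
f 13 15 14
f 14 15 16
f 14 16 4
f 15 1 17
f 15 17 16
f 16 17 18
f 16 18 4
f 17 1 19
f 17 19 18
f 18 19 20
f 18 20 4
f 19 1 21
f 19 21 20
f 20 21 22
f 20 22 4
f 21 1 2
f 21 2 22
f 22 2 3
f 22 3 4
f 24 23 26
f 24 26 25
f 26 23 27
f 26 27 25
f 27 23 28
f 27 28 25
f 28 23 29
f 28 29 25
f 29 23 30
f 29 30 25
f 30 23 31
f 30 31 25
f 31 23 32
f 31 32 25
f 32 23 33
f 32 33 25
f 33 23 34
f 33 34 25
f 34 23 35
f 34 35 25
f 35 23 36
f 35 36 25
f 36 23 37
f 36 37 25
f 37 23 38
f 37 38 25
f 38 23 39
f 38 39 25
f 39 23 24
f 39 24 25
f 41 40 43
f 41 43 42
f 43 40 44
f 43 44 42
f 44 40 45
f 44 45 42
f 45 40 46
f 45 46 42
f 46 40 47
f 46 47 42
f 47 40 48
f 47 48 42
f 48 40 49
f 48 49 42
f 49 40 50
f 49 50 42
f 50 40 51
f 50 51 42
f 51 40 52
f 51 52 42
f 52 40 53
f 52 53 42
f 53 40 54
f 53 54 42
f 54 40 41
f 54 41 42
f 56 55 58
f 56 58 57
f 58 55 59
f 58 59 57
f 59 55 60
f 59 60 57
f 60 55 61
f 60 61 57
f 61 55 62
f 61 62 57
f 62 55 63
f 62 63 57
f 63 55 64
f 63 64 57
f 64 55 65
f 64 65 57
f 65 55 66
f 65 66 57
f 66 55 67
f 66 67 57
f 67 55 56
f 67 56 57
f 68 105 84
f 105 79 108
f 84 108 73
f 105 108 84
f 68 84 80
f 84 73 85
f 80 85 69
f 84 85 80
f 68 80 89
f 80 69 90
f 89 90 75
f 80 90 89
f 68 89 101
f 89 75 104
f 101 104 78
f 89 104 101
f 68 101 105
f 101 78 109
f 105 109 79
f 101 109 105
f 69 85 96
f 85 73 99
f 96 99 77
f 85 99 96
f 73 108 86
f 108 79 107
f 86 107 72
f 108 107 86
f 79 109 106
f 109 78 102
f 106 102 70
f 109 102 106
f 78 104 103
f 104 75 91
f 103 91 74
f 104 91 103
f 75 90 95
f 90 69 92
f 95 92 76
f 90 92 95
f 71 97 83
f 97 77 98
f 83 98 72
f 97 98 83
f 71 83 81
f 83 72 82
f 81 82 70
f 83 82 81
f 71 81 88
f 81 70 87
f 88 87 74
f 81 87 88
f 71 88 93
f 88 74 94
f 93 94 76
f 88 94 93
f 71 93 97
f 93 76 100
f 97 100 77
f 93 100 97
f 72 98 86
f 98 77 99
f 86 99 73
f 98 99 86
f 70 82 106
f 82 72 107
f 106 107 79
f 82 107 106
f 74 87 103
f 87 70 102
f 103 102 78
f 87 102 103
f 76 94 95
f 94 74 91
f 95 91 75
f 94 91 95
f 77 100 96
f 100 76 92
f 96 92 69
f 100 92 96



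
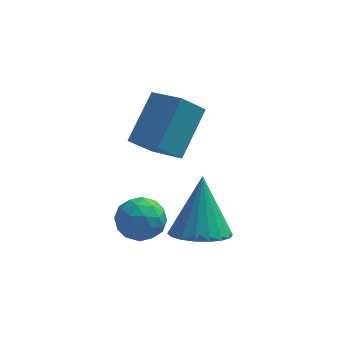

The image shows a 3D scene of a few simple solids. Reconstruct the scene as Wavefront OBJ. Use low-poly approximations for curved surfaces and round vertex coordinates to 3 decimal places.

v -0.112 1.112 -0.469
v 0.361 1.593 -0.672
v 0.539 0.287 -0.908
v 1.012 0.768 -1.111
v 0.92 0.631 -0.426
v 0.517 1.142 -0.155
v 0.383 0.738 -1.425
v -0.02 1.249 -1.154
v 0.666 1.362 -1.263
v 0.999 1.296 -0.645
v -0.099 0.584 -0.935
v 0.234 0.518 -0.317
v 0.067 1.425 -0.532
v 0.833 0.455 -1.048
v 0.779 0.374 -0.646
v 1.057 0.657 -0.765
v 0.159 1.16 -0.228
v 0.437 1.443 -0.347
v 0.766 0.877 -0.203
v 0.463 0.437 -1.233
v 0.741 0.72 -1.352
v -0.157 1.223 -0.815
v 0.121 1.506 -0.934
v 0.134 1.003 -1.377
v 0.525 1.572 -0.999
v 0.908 1.087 -1.257
v 0.538 1.07 -1.441
v 0.301 1.37 -1.282
v 0.72 1.533 -0.635
v 1.103 1.048 -0.894
v 1.049 0.968 -0.491
v 0.812 1.268 -0.331
v 0.9 1.398 -0.983
v -0.203 0.832 -0.686
v 0.18 0.347 -0.945
v 0.088 0.612 -1.249
v -0.149 0.912 -1.089
v -0.008 0.793 -0.323
v 0.375 0.308 -0.581
v 0.599 0.51 -0.298
v 0.362 0.81 -0.139
v 0 0.482 -0.597
v 0.857 1.327 1.705
v 1.378 2.446 2.754
v 0.046 2 1.39
v 0.567 3.119 2.44
v 1.433 1.701 1.02
v 1.954 2.82 2.07
v 0.622 2.374 0.706
v 1.143 3.493 1.755
v 1.954 0.712 -1.097
v 2.768 0.797 -1.145
v 1.966 1.508 0.517
v 2.645 1.106 -1.297
v 2.385 1.336 -1.408
v 2.039 1.443 -1.459
v 1.677 1.405 -1.437
v 1.37 1.229 -1.348
v 1.178 0.951 -1.21
v 1.14 0.626 -1.049
v 1.263 0.318 -0.897
v 1.523 0.087 -0.786
v 1.869 -0.019 -0.736
v 2.231 0.019 -0.757
v 2.538 0.194 -0.846
v 2.73 0.472 -0.985
f 1 38 17
f 38 12 41
f 17 41 6
f 38 41 17
f 1 17 13
f 17 6 18
f 13 18 2
f 17 18 13
f 1 13 22
f 13 2 23
f 22 23 8
f 13 23 22
f 1 22 34
f 22 8 37
f 34 37 11
f 22 37 34
f 1 34 38
f 34 11 42
f 38 42 12
f 34 42 38
f 2 18 29
f 18 6 32
f 29 32 10
f 18 32 29
f 6 41 19
f 41 12 40
f 19 40 5
f 41 40 19
f 12 42 39
f 42 11 35
f 39 35 3
f 42 35 39
f 11 37 36
f 37 8 24
f 36 24 7
f 37 24 36
f 8 23 28
f 23 2 25
f 28 25 9
f 23 25 28
f 4 30 16
f 30 10 31
f 16 31 5
f 30 31 16
f 4 16 14
f 16 5 15
f 14 15 3
f 16 15 14
f 4 14 21
f 14 3 20
f 21 20 7
f 14 20 21
f 4 21 26
f 21 7 27
f 26 27 9
f 21 27 26
f 4 26 30
f 26 9 33
f 30 33 10
f 26 33 30
f 5 31 19
f 31 10 32
f 19 32 6
f 31 32 19
f 3 15 39
f 15 5 40
f 39 40 12
f 15 40 39
f 7 20 36
f 20 3 35
f 36 35 11
f 20 35 36
f 9 27 28
f 27 7 24
f 28 24 8
f 27 24 28
f 10 33 29
f 33 9 25
f 29 25 2
f 33 25 29
f 44 46 43
f 47 44 43
f 43 46 45
f 45 47 43
f 44 50 46
f 48 44 47
f 48 50 44
f 46 50 45
f 49 47 45
f 45 50 49
f 49 48 47
f 50 48 49
f 52 51 54
f 52 54 53
f 54 51 55
f 54 55 53
f 55 51 56
f 55 56 53
f 56 51 57
f 56 57 53
f 57 51 58
f 57 58 53
f 58 51 59
f 58 59 53
f 59 51 60
f 59 60 53
f 60 51 61
f 60 61 53
f 61 51 62
f 61 62 53
f 62 51 63
f 62 63 53
f 63 51 64
f 63 64 53
f 64 51 65
f 64 65 53
f 65 51 66
f 65 66 53
f 66 51 52
f 66 52 53



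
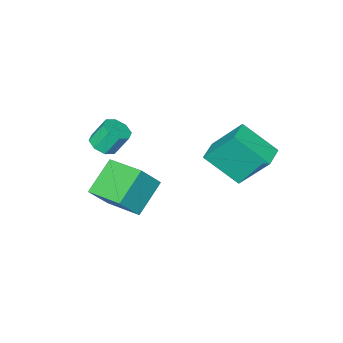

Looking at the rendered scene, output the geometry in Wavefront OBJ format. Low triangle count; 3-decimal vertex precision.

v 0.939 -1.554 -0.571
v 1.444 -1.834 -0.229
v 1.005 -1.425 0.752
v 0.501 -1.146 0.411
v 1.55 -1.355 -0.38
v 1.111 -0.947 0.601
v 1.299 -0.994 -0.643
v 0.86 -0.585 0.338
v 0.837 -0.96 -0.863
v 0.398 -0.552 0.118
v 0.435 -1.275 -0.912
v -0.004 -0.866 0.069
v 0.329 -1.753 -0.761
v -0.11 -1.345 0.22
v 0.58 -2.115 -0.498
v 0.141 -1.706 0.483
v 1.042 -2.148 -0.278
v 0.603 -1.74 0.703
v -2.867 2.923 -1.455
v -2.137 1.602 -0.252
v -3.477 4.032 0.133
v -2.747 2.71 1.336
v -1.913 3.45 -1.456
v -1.183 2.128 -0.253
v -2.523 4.558 0.132
v -1.793 3.237 1.335
v 1.42 -0.722 -3.522
v 0.009 -1.047 -2.453
v 1.238 1.054 -3.22
v -0.173 0.728 -2.151
v 2.333 -0.828 -2.349
v 0.922 -1.154 -1.28
v 2.151 0.947 -2.047
v 0.74 0.622 -0.978
f 2 1 5
f 2 5 3
f 3 5 6
f 3 6 4
f 5 1 7
f 5 7 6
f 6 7 8
f 6 8 4
f 7 1 9
f 7 9 8
f 8 9 10
f 8 10 4
f 9 1 11
f 9 11 10
f 10 11 12
f 10 12 4
f 11 1 13
f 11 13 12
f 12 13 14
f 12 14 4
f 13 1 15
f 13 15 14
f 14 15 16
f 14 16 4
f 15 1 17
f 15 17 16
f 16 17 18
f 16 18 4
f 17 1 2
f 17 2 18
f 18 2 3
f 18 3 4
f 20 22 19
f 23 20 19
f 19 22 21
f 21 23 19
f 20 26 22
f 24 20 23
f 24 26 20
f 22 26 21
f 25 23 21
f 21 26 25
f 25 24 23
f 26 24 25
f 28 30 27
f 31 28 27
f 27 30 29
f 29 31 27
f 28 34 30
f 32 28 31
f 32 34 28
f 30 34 29
f 33 31 29
f 29 34 33
f 33 32 31
f 34 32 33



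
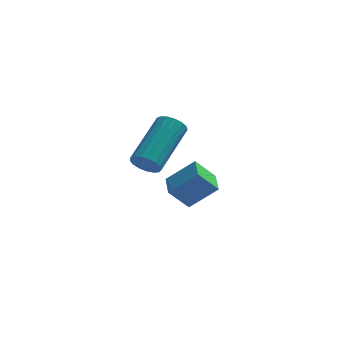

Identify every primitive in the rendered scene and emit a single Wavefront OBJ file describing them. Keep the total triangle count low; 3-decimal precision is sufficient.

v -1.245 2.431 -2.348
v -0.259 2.463 -1.485
v -1.367 3.408 -2.245
v -0.382 3.44 -1.382
v -0.558 2.6 -3.138
v 0.427 2.632 -2.275
v -0.681 3.577 -3.035
v 0.305 3.609 -2.172
v -1.81 -0.959 0.796
v -1.35 -1.232 0.865
v -0.589 0.306 1.873
v -1.05 0.579 1.804
v -1.313 -1.105 0.643
v -0.553 0.433 1.651
v -1.391 -0.944 0.456
v -0.63 0.594 1.464
v -1.565 -0.787 0.347
v -0.804 0.752 1.355
v -1.795 -0.669 0.341
v -1.034 0.869 1.349
v -2.028 -0.617 0.439
v -1.267 0.921 1.447
v -2.212 -0.644 0.619
v -1.451 0.894 1.627
v -2.304 -0.743 0.839
v -1.543 0.795 1.847
v -2.282 -0.892 1.05
v -1.521 0.646 2.058
v -2.153 -1.056 1.202
v -1.392 0.482 2.21
v -1.945 -1.197 1.262
v -1.184 0.341 2.269
v -1.706 -1.285 1.214
v -0.945 0.254 2.222
v -1.491 -1.297 1.071
v -0.731 0.241 2.079
f 2 4 1
f 5 2 1
f 1 4 3
f 3 5 1
f 2 8 4
f 6 2 5
f 6 8 2
f 4 8 3
f 7 5 3
f 3 8 7
f 7 6 5
f 8 6 7
f 10 9 13
f 10 13 11
f 11 13 14
f 11 14 12
f 13 9 15
f 13 15 14
f 14 15 16
f 14 16 12
f 15 9 17
f 15 17 16
f 16 17 18
f 16 18 12
f 17 9 19
f 17 19 18
f 18 19 20
f 18 20 12
f 19 9 21
f 19 21 20
f 20 21 22
f 20 22 12
f 21 9 23
f 21 23 22
f 22 23 24
f 22 24 12
f 23 9 25
f 23 25 24
f 24 25 26
f 24 26 12
f 25 9 27
f 25 27 26
f 26 27 28
f 26 28 12
f 27 9 29
f 27 29 28
f 28 29 30
f 28 30 12
f 29 9 31
f 29 31 30
f 30 31 32
f 30 32 12
f 31 9 33
f 31 33 32
f 32 33 34
f 32 34 12
f 33 9 35
f 33 35 34
f 34 35 36
f 34 36 12
f 35 9 10
f 35 10 36
f 36 10 11
f 36 11 12



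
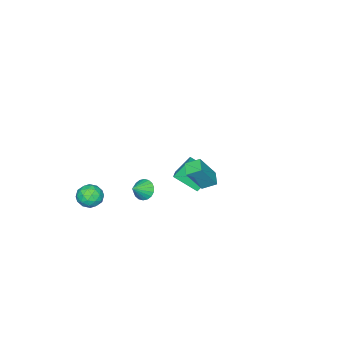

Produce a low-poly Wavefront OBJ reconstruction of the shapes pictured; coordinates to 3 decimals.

v -4.083 -0.243 -3.138
v -3.627 -1.645 -2.194
v -3.365 0.136 -2.922
v -2.909 -1.266 -1.979
v -3.411 -0.834 -4.341
v -2.955 -2.236 -3.398
v -2.693 -0.455 -4.126
v -2.237 -1.857 -3.182
v 2.551 3.437 2.429
v 3.442 3.044 3.967
v 2.124 4.121 2.851
v 3.015 3.728 4.389
v 3.205 3.992 2.191
v 4.096 3.599 3.729
v 2.778 4.676 2.613
v 3.669 4.283 4.151
v 2.527 -3.574 -3.071
v 2.917 -3.101 -2.48
v 2.963 -4.719 -2.44
v 3.353 -4.246 -1.849
v 2.502 -4.271 -1.882
v 2.233 -3.563 -2.272
v 3.647 -4.257 -2.648
v 3.378 -3.549 -3.038
v 3.609 -3.522 -2.218
v 2.901 -3.531 -1.745
v 2.979 -4.289 -3.175
v 2.271 -4.298 -2.702
v 2.684 -3.237 -2.831
v 3.196 -4.583 -2.089
v 2.696 -4.598 -2.109
v 2.925 -4.319 -1.761
v 2.282 -3.509 -2.709
v 2.51 -3.23 -2.361
v 2.267 -3.918 -2.01
v 3.37 -4.59 -2.559
v 3.598 -4.311 -2.211
v 2.955 -3.501 -3.159
v 3.184 -3.222 -2.811
v 3.613 -3.902 -2.91
v 3.319 -3.206 -2.33
v 3.576 -3.879 -1.959
v 3.749 -3.886 -2.429
v 3.591 -3.47 -2.658
v 2.903 -3.212 -2.052
v 3.16 -3.885 -1.681
v 2.66 -3.899 -1.7
v 2.501 -3.483 -1.929
v 3.31 -3.459 -1.898
v 2.72 -3.935 -3.239
v 2.977 -4.608 -2.868
v 3.379 -4.337 -2.991
v 3.22 -3.921 -3.22
v 2.304 -3.941 -2.961
v 2.561 -4.614 -2.59
v 2.289 -4.35 -2.262
v 2.131 -3.934 -2.491
v 2.57 -4.361 -3.022
v 2.554 -0.379 -0.443
v 2.956 -0.124 -0.97
v 3.426 -0.501 0.163
v 2.879 0.136 -0.808
v 2.739 0.295 -0.573
v 2.561 0.319 -0.313
v 2.382 0.206 -0.078
v 2.237 -0.023 0.084
v 2.155 -0.323 0.142
v 2.152 -0.633 0.083
v 2.228 -0.894 -0.079
v 2.369 -1.052 -0.314
v 2.546 -1.076 -0.574
v 2.725 -0.963 -0.808
v 2.87 -0.734 -0.97
v 2.952 -0.434 -1.028
f 2 4 1
f 5 2 1
f 1 4 3
f 3 5 1
f 2 8 4
f 6 2 5
f 6 8 2
f 4 8 3
f 7 5 3
f 3 8 7
f 7 6 5
f 8 6 7
f 10 12 9
f 13 10 9
f 9 12 11
f 11 13 9
f 10 16 12
f 14 10 13
f 14 16 10
f 12 16 11
f 15 13 11
f 11 16 15
f 15 14 13
f 16 14 15
f 17 54 33
f 54 28 57
f 33 57 22
f 54 57 33
f 17 33 29
f 33 22 34
f 29 34 18
f 33 34 29
f 17 29 38
f 29 18 39
f 38 39 24
f 29 39 38
f 17 38 50
f 38 24 53
f 50 53 27
f 38 53 50
f 17 50 54
f 50 27 58
f 54 58 28
f 50 58 54
f 18 34 45
f 34 22 48
f 45 48 26
f 34 48 45
f 22 57 35
f 57 28 56
f 35 56 21
f 57 56 35
f 28 58 55
f 58 27 51
f 55 51 19
f 58 51 55
f 27 53 52
f 53 24 40
f 52 40 23
f 53 40 52
f 24 39 44
f 39 18 41
f 44 41 25
f 39 41 44
f 20 46 32
f 46 26 47
f 32 47 21
f 46 47 32
f 20 32 30
f 32 21 31
f 30 31 19
f 32 31 30
f 20 30 37
f 30 19 36
f 37 36 23
f 30 36 37
f 20 37 42
f 37 23 43
f 42 43 25
f 37 43 42
f 20 42 46
f 42 25 49
f 46 49 26
f 42 49 46
f 21 47 35
f 47 26 48
f 35 48 22
f 47 48 35
f 19 31 55
f 31 21 56
f 55 56 28
f 31 56 55
f 23 36 52
f 36 19 51
f 52 51 27
f 36 51 52
f 25 43 44
f 43 23 40
f 44 40 24
f 43 40 44
f 26 49 45
f 49 25 41
f 45 41 18
f 49 41 45
f 60 59 62
f 60 62 61
f 62 59 63
f 62 63 61
f 63 59 64
f 63 64 61
f 64 59 65
f 64 65 61
f 65 59 66
f 65 66 61
f 66 59 67
f 66 67 61
f 67 59 68
f 67 68 61
f 68 59 69
f 68 69 61
f 69 59 70
f 69 70 61
f 70 59 71
f 70 71 61
f 71 59 72
f 71 72 61
f 72 59 73
f 72 73 61
f 73 59 74
f 73 74 61
f 74 59 60
f 74 60 61



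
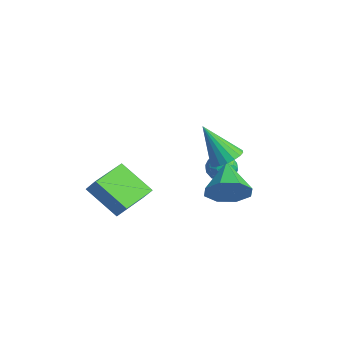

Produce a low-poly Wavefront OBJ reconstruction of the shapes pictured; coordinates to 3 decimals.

v 3.842 2.536 -0.51
v 4.418 2.744 0.28
v 2.418 3.144 0.37
v 4.368 3.331 -0.208
v 4.009 3.453 -0.872
v 3.552 3.038 -1.325
v 3.265 2.329 -1.3
v 3.316 1.741 -0.812
v 3.674 1.619 -0.147
v 4.131 2.035 0.305
v 0.767 4.164 -0.448
v 1.441 3.903 -0.503
v 0.399 3.377 -1.237
v 1.073 3.116 -1.292
v 0.694 3.016 -0.682
v 0.921 3.502 -0.194
v 0.919 3.778 -1.546
v 1.146 4.264 -1.058
v 1.535 3.664 -1.181
v 1.396 3.194 -0.647
v 0.444 4.086 -1.093
v 0.305 3.616 -0.559
v 1.136 4.103 -0.406
v 0.704 3.177 -1.334
v 0.481 3.119 -0.975
v 0.877 2.965 -1.007
v 0.831 3.867 -0.225
v 1.227 3.714 -0.257
v 0.788 3.192 -0.362
v 0.613 3.566 -1.483
v 1.009 3.413 -1.515
v 0.963 4.315 -0.733
v 1.359 4.161 -0.765
v 1.052 4.088 -1.378
v 1.588 3.809 -0.837
v 1.372 3.346 -1.301
v 1.281 3.735 -1.45
v 1.415 4.021 -1.164
v 1.506 3.532 -0.523
v 1.29 3.07 -0.987
v 1.067 3.011 -0.628
v 1.201 3.297 -0.341
v 1.562 3.392 -0.922
v 0.55 4.21 -0.753
v 0.334 3.748 -1.217
v 0.639 3.983 -1.399
v 0.773 4.269 -1.112
v 0.468 3.934 -0.439
v 0.252 3.471 -0.903
v 0.425 3.259 -0.576
v 0.559 3.545 -0.29
v 0.278 3.888 -0.818
v 2.052 -1.466 -1.888
v 0.907 -2.312 -0.739
v 1.252 -0.014 -1.617
v 0.107 -0.86 -0.467
v 2.633 -1.28 -1.173
v 1.488 -2.126 -0.023
v 1.833 0.172 -0.901
v 0.688 -0.674 0.248
v 3.468 2.642 1.202
v 3.804 3.179 1.585
v 2.792 1.898 2.838
v 3.507 3.308 1.522
v 3.203 3.306 1.395
v 2.952 3.172 1.23
v 2.802 2.933 1.06
v 2.785 2.636 0.917
v 2.903 2.341 0.832
v 3.132 2.105 0.819
v 3.428 1.976 0.883
v 3.732 1.978 1.009
v 3.984 2.113 1.174
v 4.133 2.351 1.345
v 4.151 2.648 1.487
v 4.033 2.943 1.573
f 2 1 4
f 2 4 3
f 4 1 5
f 4 5 3
f 5 1 6
f 5 6 3
f 6 1 7
f 6 7 3
f 7 1 8
f 7 8 3
f 8 1 9
f 8 9 3
f 9 1 10
f 9 10 3
f 10 1 2
f 10 2 3
f 11 48 27
f 48 22 51
f 27 51 16
f 48 51 27
f 11 27 23
f 27 16 28
f 23 28 12
f 27 28 23
f 11 23 32
f 23 12 33
f 32 33 18
f 23 33 32
f 11 32 44
f 32 18 47
f 44 47 21
f 32 47 44
f 11 44 48
f 44 21 52
f 48 52 22
f 44 52 48
f 12 28 39
f 28 16 42
f 39 42 20
f 28 42 39
f 16 51 29
f 51 22 50
f 29 50 15
f 51 50 29
f 22 52 49
f 52 21 45
f 49 45 13
f 52 45 49
f 21 47 46
f 47 18 34
f 46 34 17
f 47 34 46
f 18 33 38
f 33 12 35
f 38 35 19
f 33 35 38
f 14 40 26
f 40 20 41
f 26 41 15
f 40 41 26
f 14 26 24
f 26 15 25
f 24 25 13
f 26 25 24
f 14 24 31
f 24 13 30
f 31 30 17
f 24 30 31
f 14 31 36
f 31 17 37
f 36 37 19
f 31 37 36
f 14 36 40
f 36 19 43
f 40 43 20
f 36 43 40
f 15 41 29
f 41 20 42
f 29 42 16
f 41 42 29
f 13 25 49
f 25 15 50
f 49 50 22
f 25 50 49
f 17 30 46
f 30 13 45
f 46 45 21
f 30 45 46
f 19 37 38
f 37 17 34
f 38 34 18
f 37 34 38
f 20 43 39
f 43 19 35
f 39 35 12
f 43 35 39
f 54 56 53
f 57 54 53
f 53 56 55
f 55 57 53
f 54 60 56
f 58 54 57
f 58 60 54
f 56 60 55
f 59 57 55
f 55 60 59
f 59 58 57
f 60 58 59
f 62 61 64
f 62 64 63
f 64 61 65
f 64 65 63
f 65 61 66
f 65 66 63
f 66 61 67
f 66 67 63
f 67 61 68
f 67 68 63
f 68 61 69
f 68 69 63
f 69 61 70
f 69 70 63
f 70 61 71
f 70 71 63
f 71 61 72
f 71 72 63
f 72 61 73
f 72 73 63
f 73 61 74
f 73 74 63
f 74 61 75
f 74 75 63
f 75 61 76
f 75 76 63
f 76 61 62
f 76 62 63



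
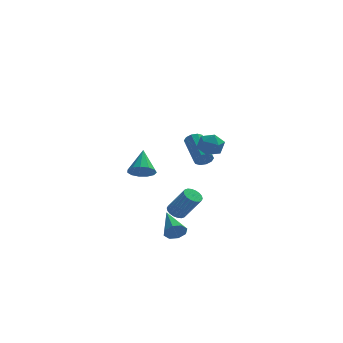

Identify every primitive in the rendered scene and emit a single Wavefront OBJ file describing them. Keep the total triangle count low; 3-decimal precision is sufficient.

v 0.82 -3.35 2.904
v 1.223 -3.776 3.536
v -0.363 -4.024 3.204
v 0.04 -4.45 3.836
v -0.109 -3.604 3.913
v 0.623 -3.187 3.727
v 0.237 -4.613 3.013
v 0.969 -4.196 2.827
v 0.863 -4.556 3.603
v 0.649 -3.933 4.16
v 0.211 -3.867 2.58
v -0.003 -3.244 3.137
v -1.536 -3.51 -3.681
v -1.182 -3.655 -3.083
v -2.084 -1.71 -2.919
v -0.872 -3.404 -3.453
v -0.951 -3.216 -3.956
v -1.373 -3.199 -4.298
v -1.89 -3.365 -4.279
v -2.2 -3.615 -3.909
v -2.121 -3.804 -3.406
v -1.699 -3.821 -3.064
v -3.521 -1.084 0.083
v -2.835 -0.746 -0.311
v -3.479 0.244 1.297
v -3.224 -0.544 -0.518
v -3.708 -0.514 -0.534
v -4.132 -0.664 -0.354
v -4.362 -0.948 -0.036
v -4.325 -1.275 0.32
v -4.033 -1.541 0.6
v -3.579 -1.662 0.716
v -3.106 -1.599 0.631
v -2.765 -1.373 0.372
v -2.664 -1.055 0.021
v 0.045 3.049 -0.571
v 0.514 3.363 -0.851
v -0.097 5.165 0.15
v -0.565 4.851 0.431
v 0.2 3.385 -1.081
v -0.41 5.187 -0.079
v -0.173 3.278 -1.116
v -0.783 5.08 -0.114
v -0.462 3.084 -0.942
v -1.073 4.886 0.059
v -0.558 2.876 -0.627
v -1.168 4.678 0.374
v -0.423 2.735 -0.29
v -1.034 4.537 0.711
v -0.11 2.713 -0.061
v -0.72 4.515 0.941
v 0.263 2.82 -0.026
v -0.347 4.622 0.976
v 0.553 3.014 -0.199
v -0.058 4.816 0.802
v 0.648 3.222 -0.514
v 0.038 5.024 0.487
v -1.503 -3.098 -2.226
v -1.194 -3.52 -2.559
v -0.228 -4.023 -1.028
v -0.537 -3.602 -0.694
v -1.037 -3.294 -2.585
v -0.071 -3.798 -1.053
v -0.972 -3.03 -2.539
v -0.006 -3.534 -1.007
v -1.013 -2.779 -2.431
v -0.046 -3.283 -0.899
v -1.15 -2.592 -2.282
v -0.184 -3.095 -0.75
v -1.358 -2.504 -2.123
v -0.391 -3.008 -0.591
v -1.594 -2.535 -1.984
v -0.628 -3.038 -0.452
v -1.812 -2.677 -1.892
v -0.846 -3.18 -0.361
v -1.969 -2.902 -1.867
v -1.003 -3.406 -0.335
v -2.034 -3.166 -1.913
v -1.068 -3.67 -0.381
v -1.994 -3.417 -2.021
v -1.027 -3.921 -0.489
v -1.856 -3.605 -2.17
v -0.89 -4.108 -0.638
v -1.649 -3.692 -2.329
v -0.682 -4.196 -0.797
v -1.412 -3.662 -2.468
v -0.446 -4.165 -0.936
f 1 12 6
f 1 6 2
f 1 2 8
f 1 8 11
f 1 11 12
f 2 6 10
f 6 12 5
f 12 11 3
f 11 8 7
f 8 2 9
f 4 10 5
f 4 5 3
f 4 3 7
f 4 7 9
f 4 9 10
f 5 10 6
f 3 5 12
f 7 3 11
f 9 7 8
f 10 9 2
f 14 13 16
f 14 16 15
f 16 13 17
f 16 17 15
f 17 13 18
f 17 18 15
f 18 13 19
f 18 19 15
f 19 13 20
f 19 20 15
f 20 13 21
f 20 21 15
f 21 13 22
f 21 22 15
f 22 13 14
f 22 14 15
f 24 23 26
f 24 26 25
f 26 23 27
f 26 27 25
f 27 23 28
f 27 28 25
f 28 23 29
f 28 29 25
f 29 23 30
f 29 30 25
f 30 23 31
f 30 31 25
f 31 23 32
f 31 32 25
f 32 23 33
f 32 33 25
f 33 23 34
f 33 34 25
f 34 23 35
f 34 35 25
f 35 23 24
f 35 24 25
f 37 36 40
f 37 40 38
f 38 40 41
f 38 41 39
f 40 36 42
f 40 42 41
f 41 42 43
f 41 43 39
f 42 36 44
f 42 44 43
f 43 44 45
f 43 45 39
f 44 36 46
f 44 46 45
f 45 46 47
f 45 47 39
f 46 36 48
f 46 48 47
f 47 48 49
f 47 49 39
f 48 36 50
f 48 50 49
f 49 50 51
f 49 51 39
f 50 36 52
f 50 52 51
f 51 52 53
f 51 53 39
f 52 36 54
f 52 54 53
f 53 54 55
f 53 55 39
f 54 36 56
f 54 56 55
f 55 56 57
f 55 57 39
f 56 36 37
f 56 37 57
f 57 37 38
f 57 38 39
f 59 58 62
f 59 62 60
f 60 62 63
f 60 63 61
f 62 58 64
f 62 64 63
f 63 64 65
f 63 65 61
f 64 58 66
f 64 66 65
f 65 66 67
f 65 67 61
f 66 58 68
f 66 68 67
f 67 68 69
f 67 69 61
f 68 58 70
f 68 70 69
f 69 70 71
f 69 71 61
f 70 58 72
f 70 72 71
f 71 72 73
f 71 73 61
f 72 58 74
f 72 74 73
f 73 74 75
f 73 75 61
f 74 58 76
f 74 76 75
f 75 76 77
f 75 77 61
f 76 58 78
f 76 78 77
f 77 78 79
f 77 79 61
f 78 58 80
f 78 80 79
f 79 80 81
f 79 81 61
f 80 58 82
f 80 82 81
f 81 82 83
f 81 83 61
f 82 58 84
f 82 84 83
f 83 84 85
f 83 85 61
f 84 58 86
f 84 86 85
f 85 86 87
f 85 87 61
f 86 58 59
f 86 59 87
f 87 59 60
f 87 60 61

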